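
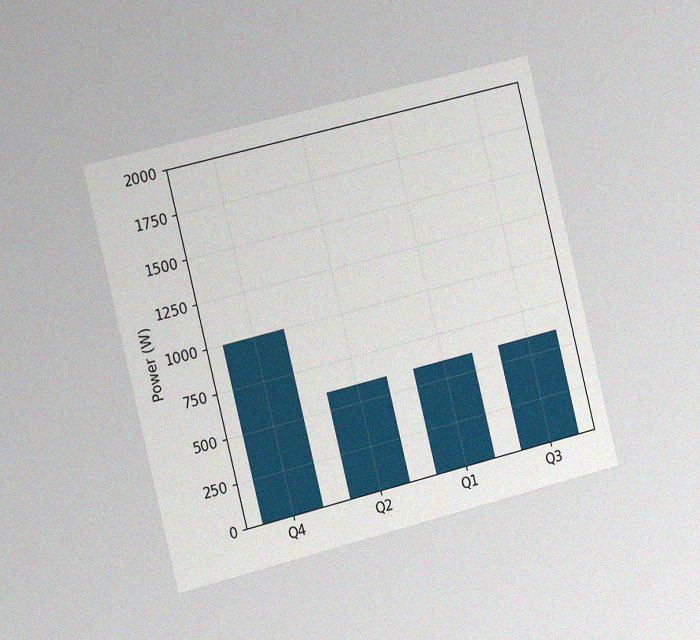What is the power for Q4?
1000W

The chart is tilted about 14° counter-clockwise and viewed slightly from the left, with some photo noise. Reading along the chart's y-axis, the Q4 bar reaches 1000W.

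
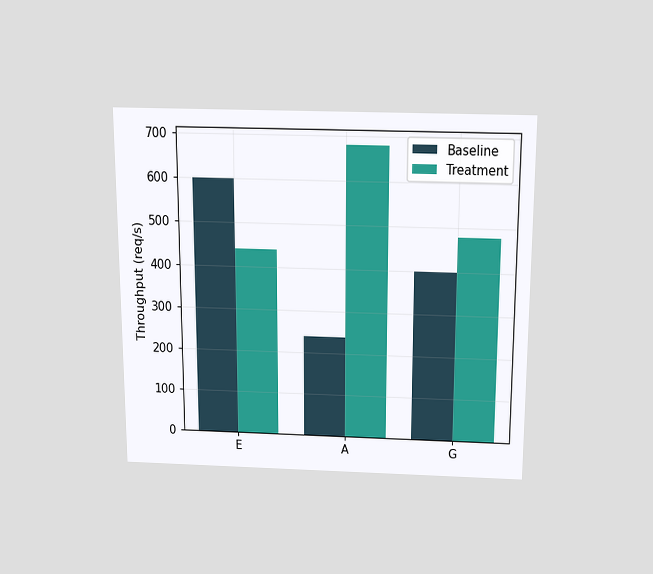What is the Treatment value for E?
440req/s

The chart is viewed slightly from above. The Treatment bar at E reaches 440req/s on the y-axis.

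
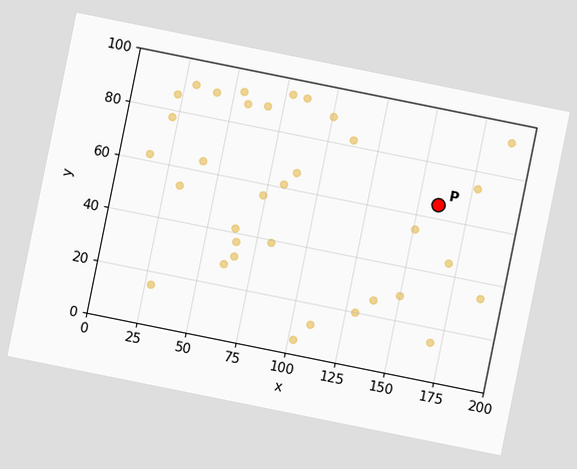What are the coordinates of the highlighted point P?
The chart is tilted about 11° clockwise. Following the gridlines from P to each axis, P sits at (160, 65).

(160, 65)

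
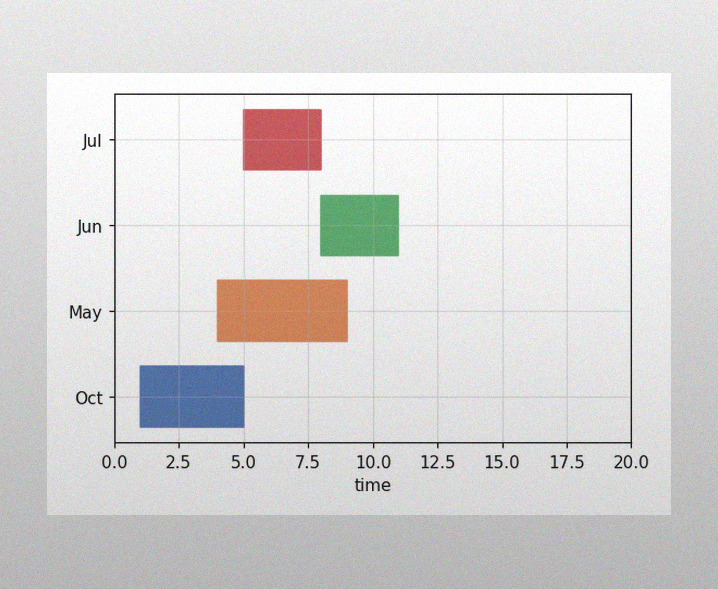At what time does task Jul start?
5

The image has some photo noise and uneven lighting. The Jul bar begins at t=5.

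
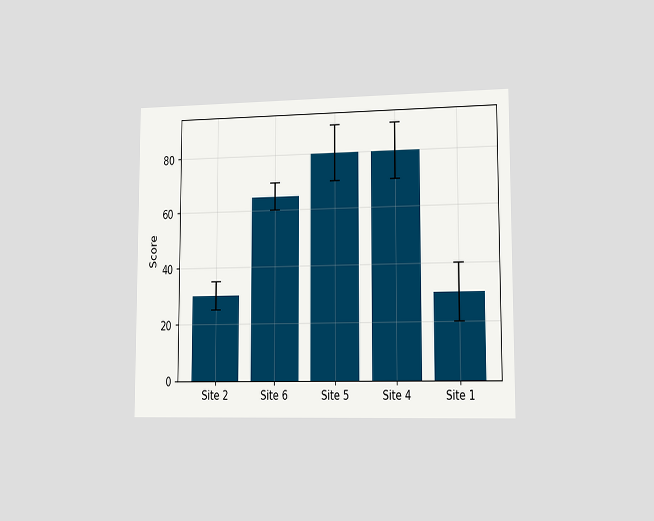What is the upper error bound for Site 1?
40

The chart is viewed slightly from the right. The Site 1 bar's upper whisker reaches 40.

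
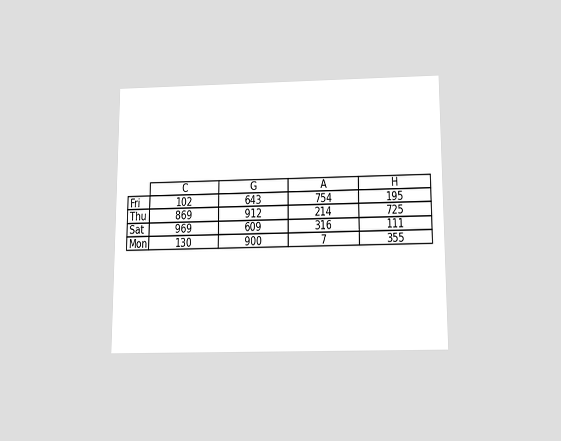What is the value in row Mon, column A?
7

The chart is viewed slightly from below. The (Mon, A) cell reads 7.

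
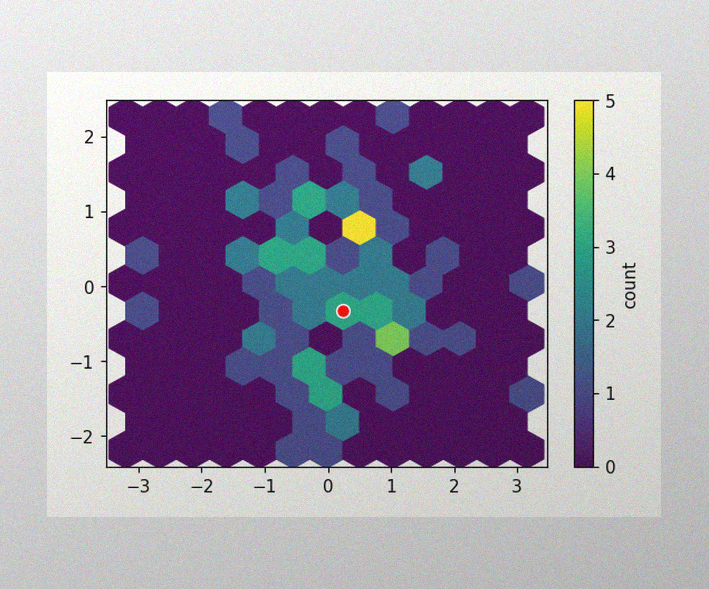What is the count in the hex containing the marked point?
3

The image has some photo noise and uneven lighting. The marked hex reads 3 on the colorbar.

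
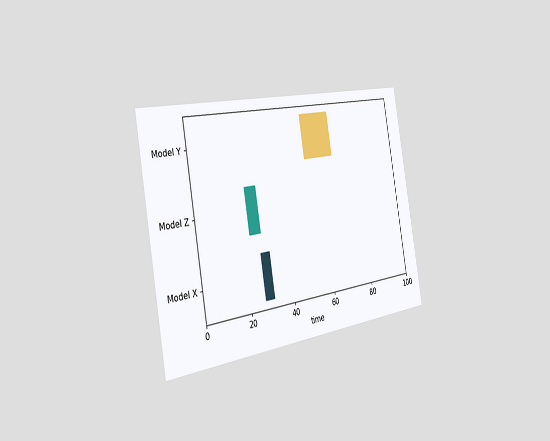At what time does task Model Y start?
53

The chart is tilted about 10° counter-clockwise and viewed slightly from the left. The Model Y bar begins at t=53.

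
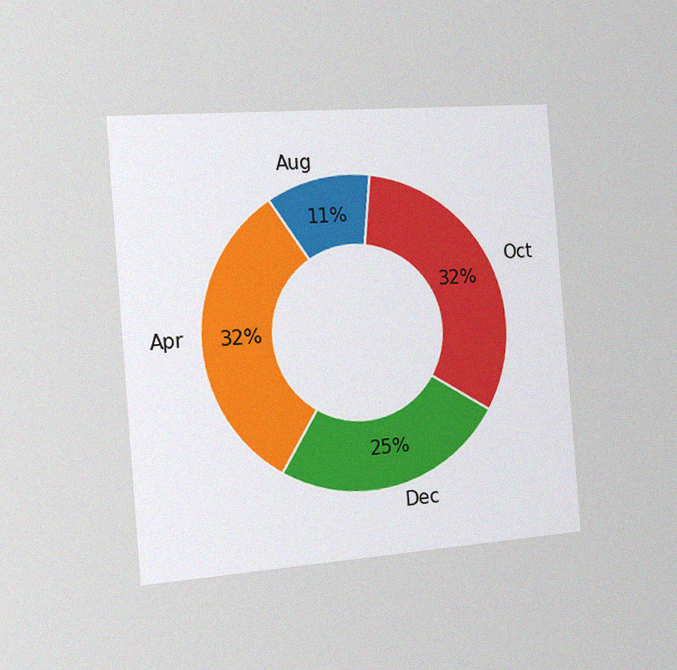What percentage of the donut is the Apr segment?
32%

The chart is tilted about 5° counter-clockwise and viewed slightly from the left, with some photo noise. The Apr segment takes up 32% of the ring.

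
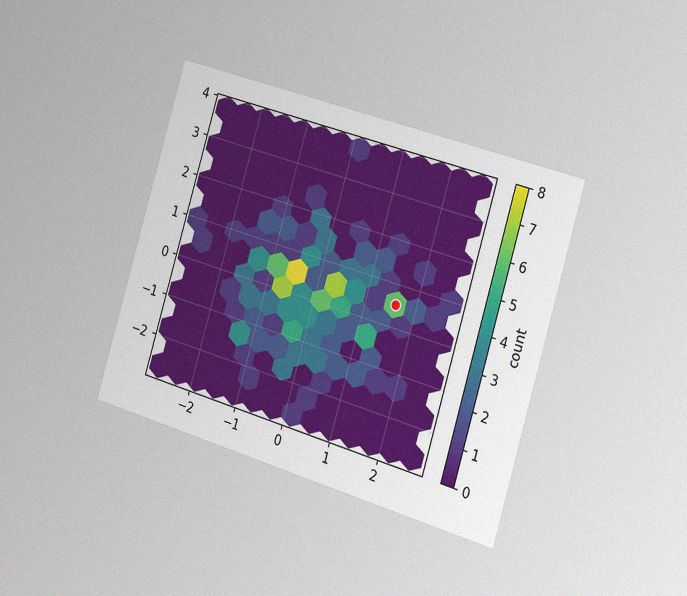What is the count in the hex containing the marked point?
The chart is tilted about 17° clockwise and viewed slightly from the right, with some photo noise. The marked hex reads 6 on the colorbar.

6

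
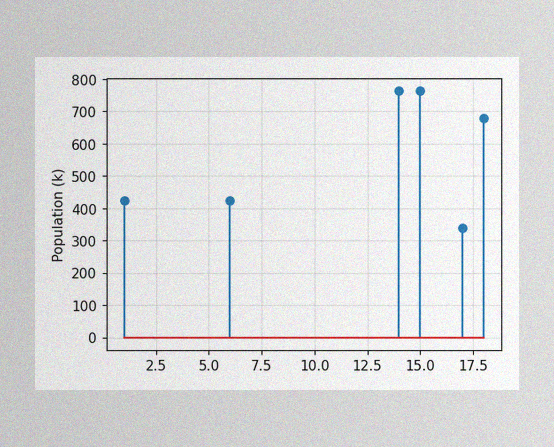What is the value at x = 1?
The image has some photo noise and uneven lighting. The stem at x=1 reaches 425k.

425k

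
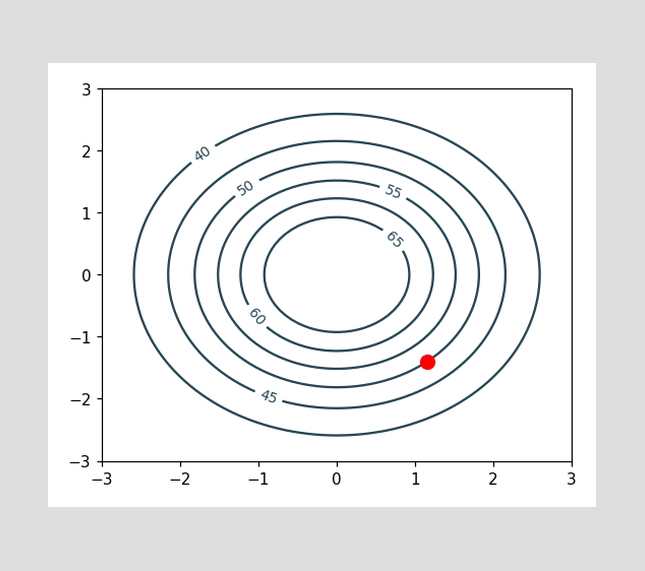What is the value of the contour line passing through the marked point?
The marked point sits on the contour labelled 50.

50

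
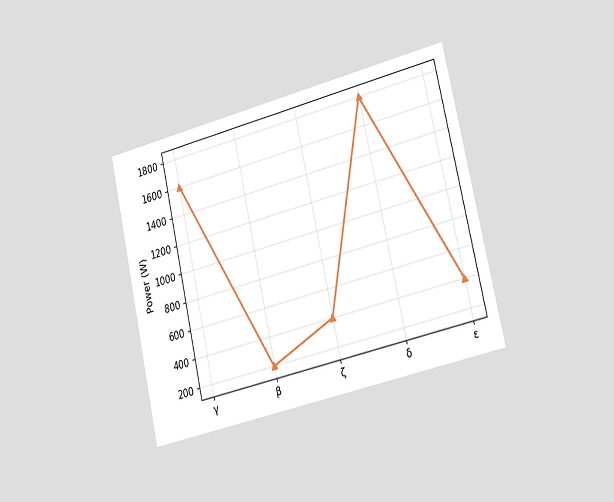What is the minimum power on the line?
The chart is tilted about 13° counter-clockwise and viewed slightly from the right. The lowest point is at β, and reading across to the y-axis gives 200W.

200W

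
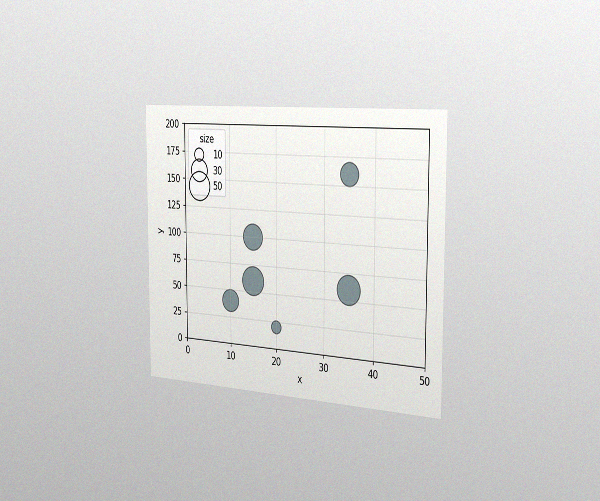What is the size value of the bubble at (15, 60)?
The chart is viewed slightly from the right, with some photo noise. Matching the bubble at (15, 60) against the size legend gives 50.

50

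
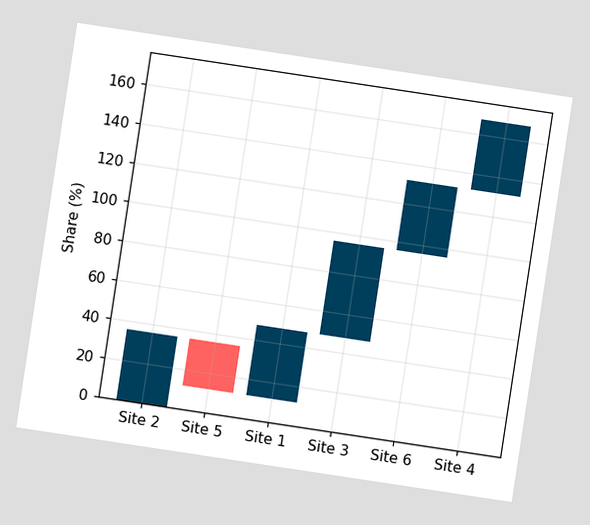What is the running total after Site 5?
12%

The chart is tilted about 9° clockwise. After Site 5 the running total reaches 12%.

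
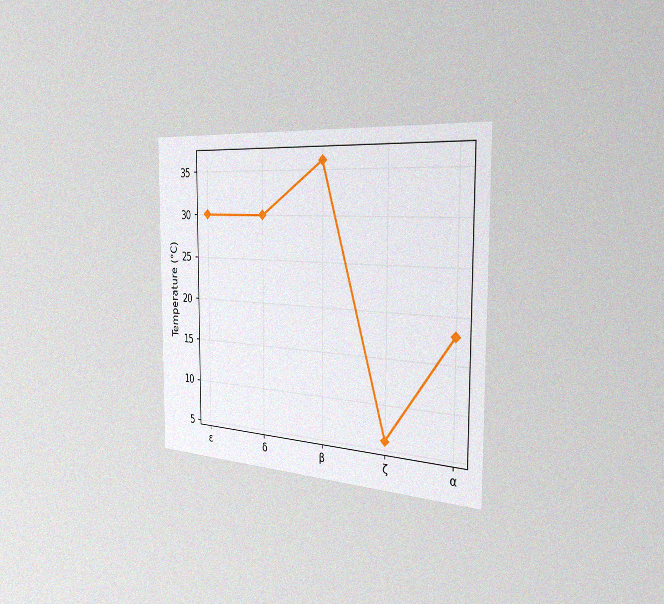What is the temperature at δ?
30°C

The chart is viewed slightly from the right, with some photo noise. At δ, the line is at 30°C.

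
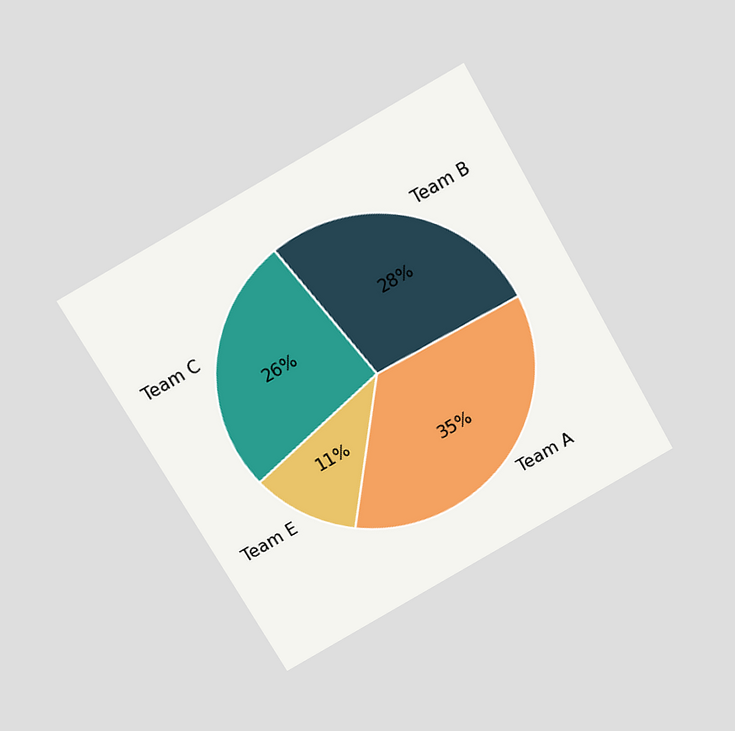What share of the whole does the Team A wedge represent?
35%

The chart is tilted about 30° counter-clockwise and viewed slightly from above. The Team A slice takes up 35% of the pie.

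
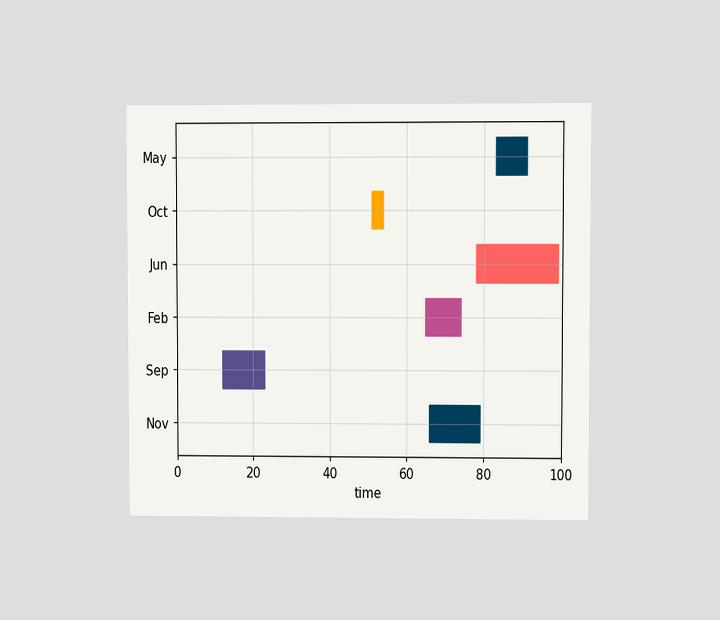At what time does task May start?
83

The chart is viewed at a slight angle. The May bar begins at t=83.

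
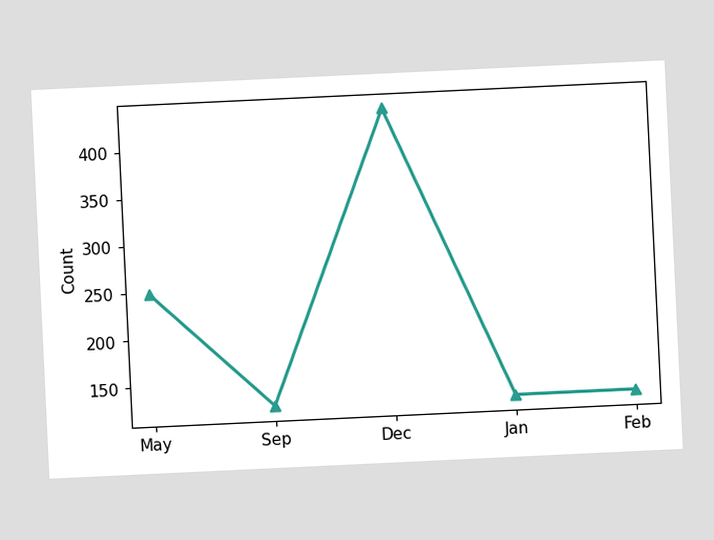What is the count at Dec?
The chart is tilted about 3° counter-clockwise. At Dec, the line is at 434.

434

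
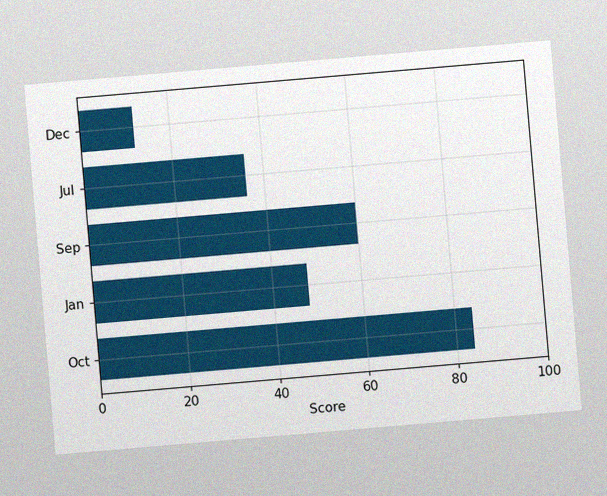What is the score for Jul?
The chart is tilted about 5° counter-clockwise, with some photo noise. Reading along the chart's x-axis, the Jul bar reaches 36.

36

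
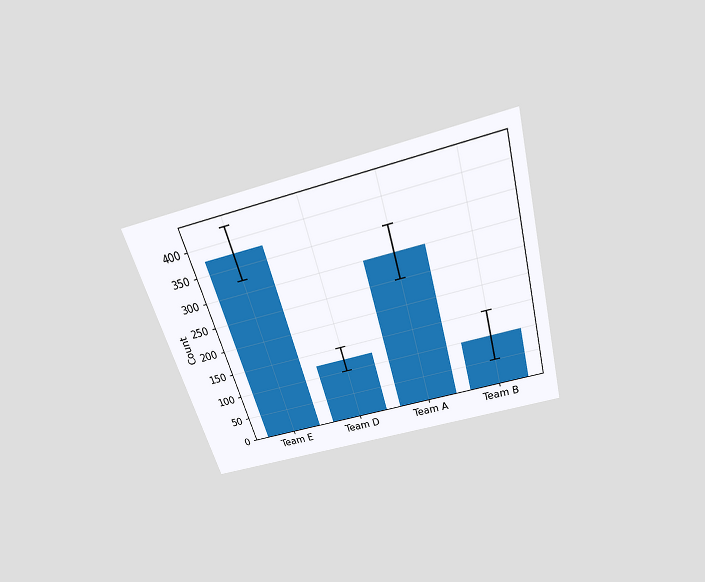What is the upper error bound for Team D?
150

The chart is tilted about 16° counter-clockwise and viewed slightly from above. The Team D bar's upper whisker reaches 150.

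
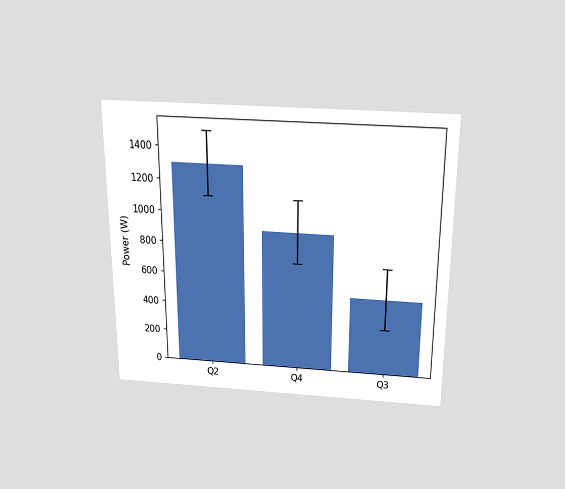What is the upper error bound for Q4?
1100W

The chart is viewed slightly from above. The Q4 bar's upper whisker reaches 1100W.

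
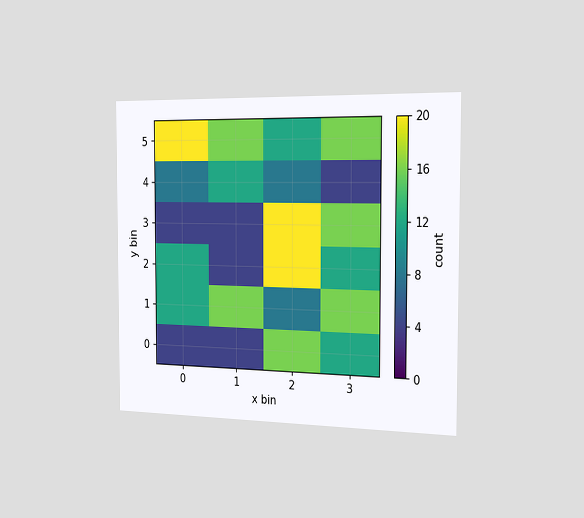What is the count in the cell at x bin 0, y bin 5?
The chart is viewed slightly from the right. Matching the cell (0, 5) against the colorbar gives 20.

20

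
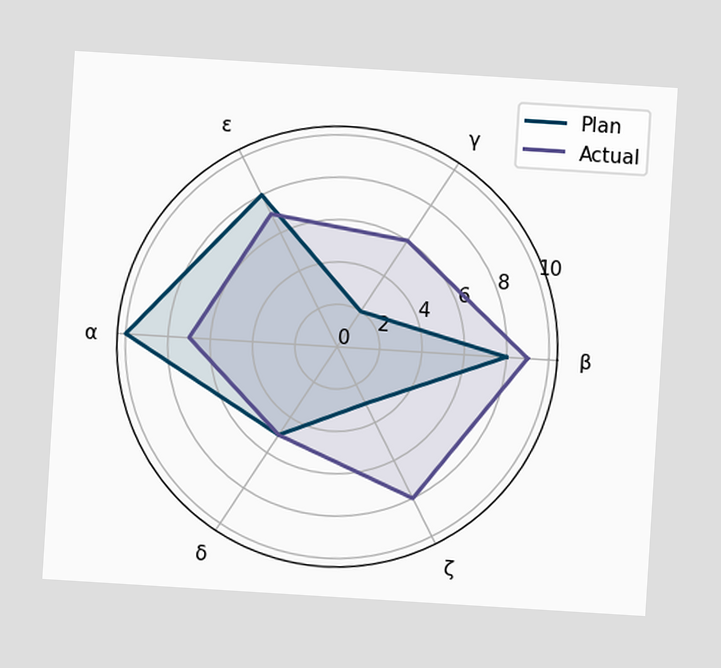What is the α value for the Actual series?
The chart is tilted about 4° clockwise. On the α axis, Actual reaches 7.

7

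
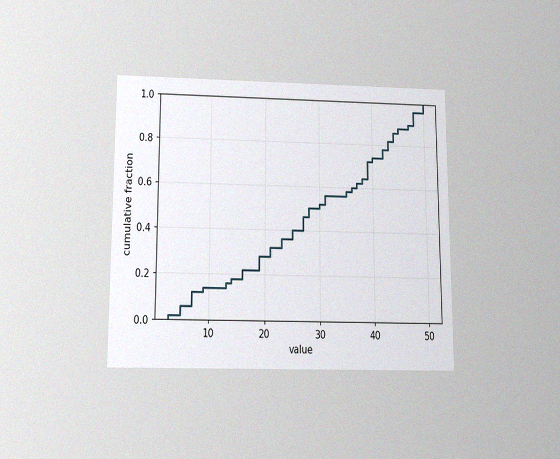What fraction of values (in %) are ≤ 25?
40%

The chart is viewed slightly from below, with some photo noise. At x=25 the ECDF step is at 40%.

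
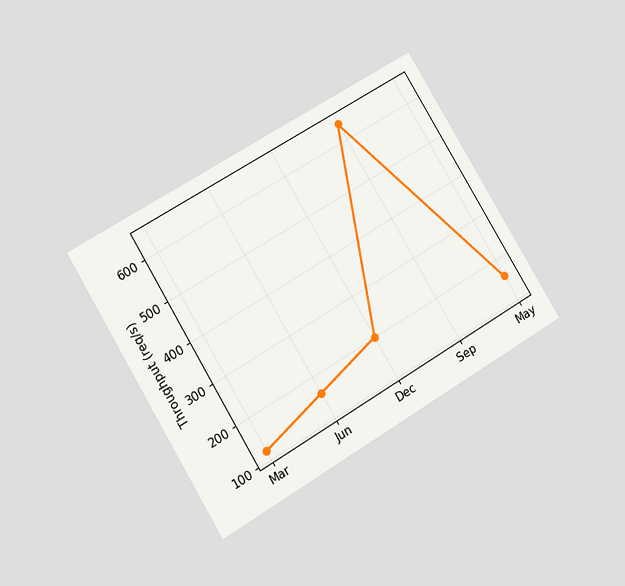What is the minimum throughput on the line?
The chart is tilted about 31° counter-clockwise and viewed at a slight angle. The lowest point is at Mar, and reading across to the y-axis gives 120req/s.

120req/s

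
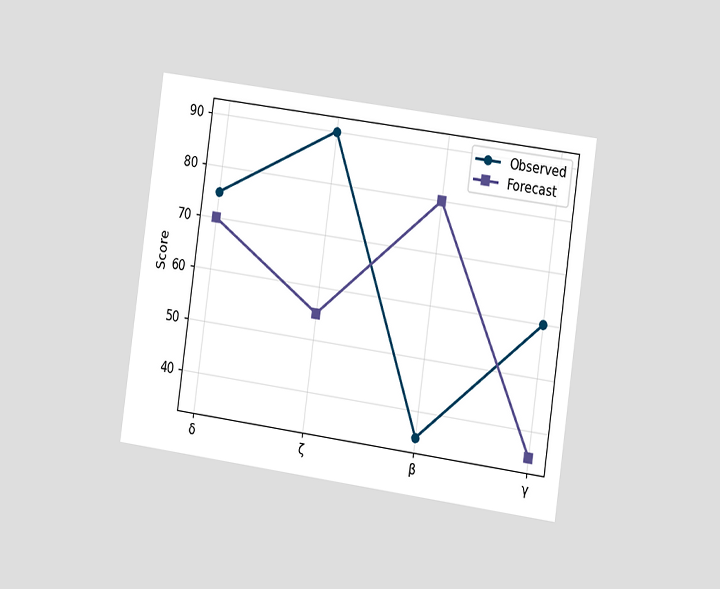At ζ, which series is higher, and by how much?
The chart is tilted about 8° clockwise and viewed slightly from the right. At ζ, Observed sits above the other line by 35.

Observed, by 35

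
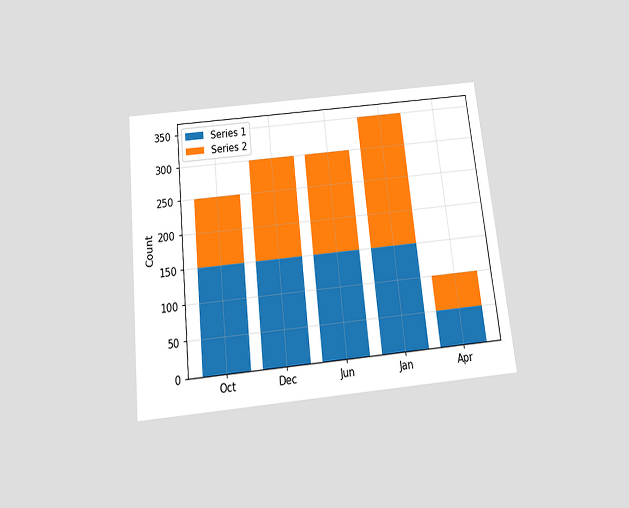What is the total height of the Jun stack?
300

The chart is tilted about 6° counter-clockwise and viewed slightly from below. The Jun stack's top reaches 300 on the y-axis.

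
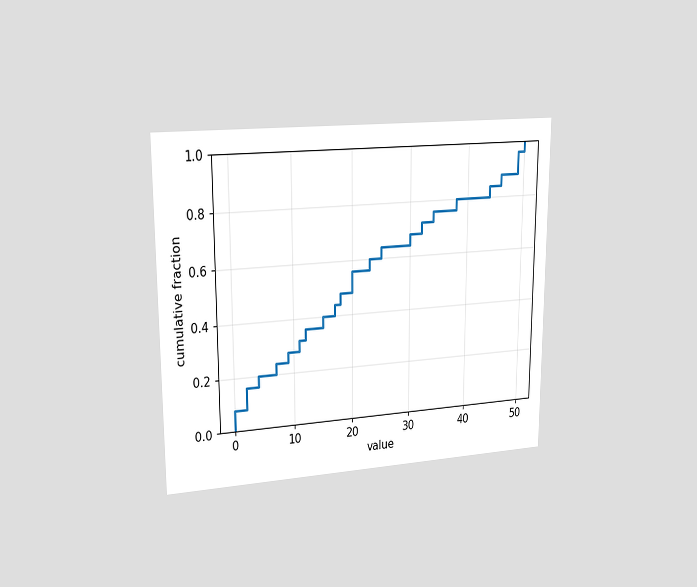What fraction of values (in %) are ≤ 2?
The chart is viewed slightly from the left. At x=2 the ECDF step is at 16%.

16%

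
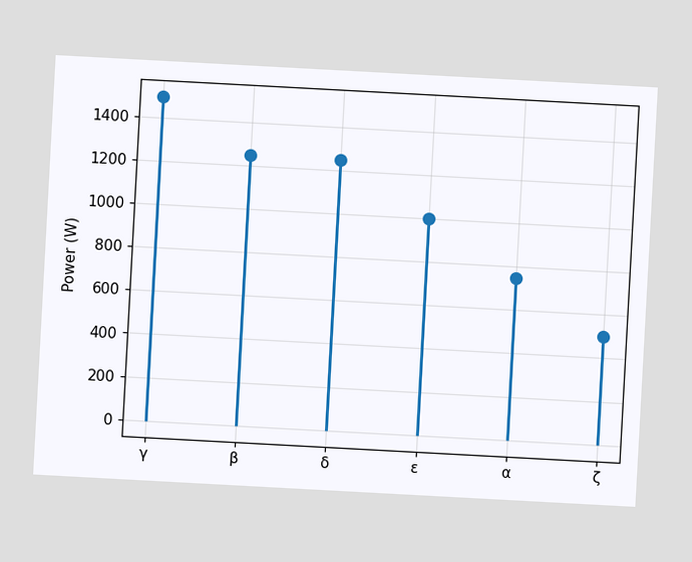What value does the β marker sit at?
The chart is tilted about 3° clockwise. The β marker sits at 1250W.

1250W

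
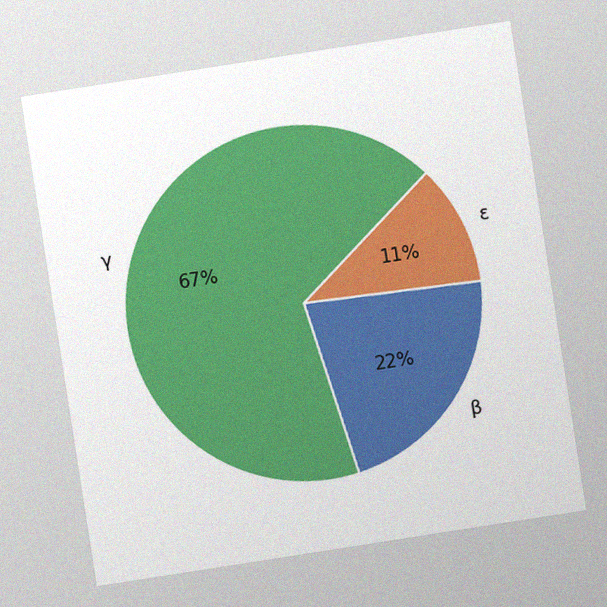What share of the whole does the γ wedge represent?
The chart is tilted about 9° counter-clockwise, with some photo noise. The γ slice takes up 67% of the pie.

67%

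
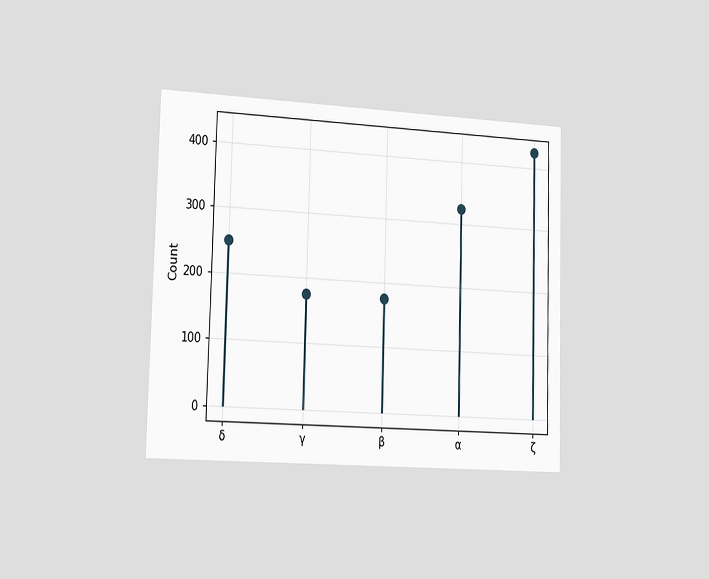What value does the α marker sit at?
The chart is viewed slightly from the left. The α marker sits at 325.

325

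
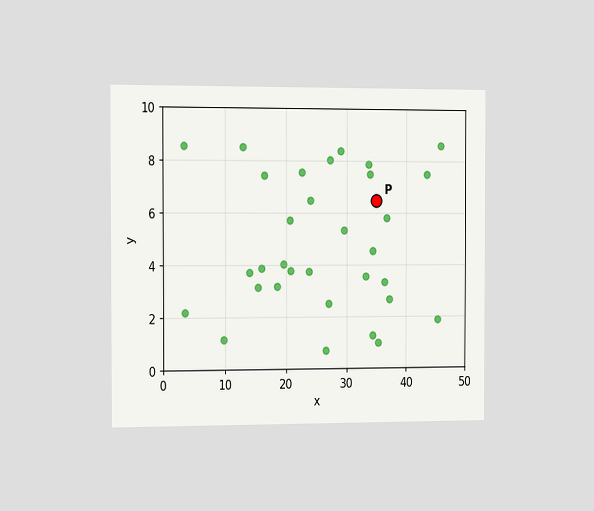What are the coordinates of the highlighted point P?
(35, 6.5)

The chart is viewed slightly from the left. Following the gridlines from P to each axis, P sits at (35, 6.5).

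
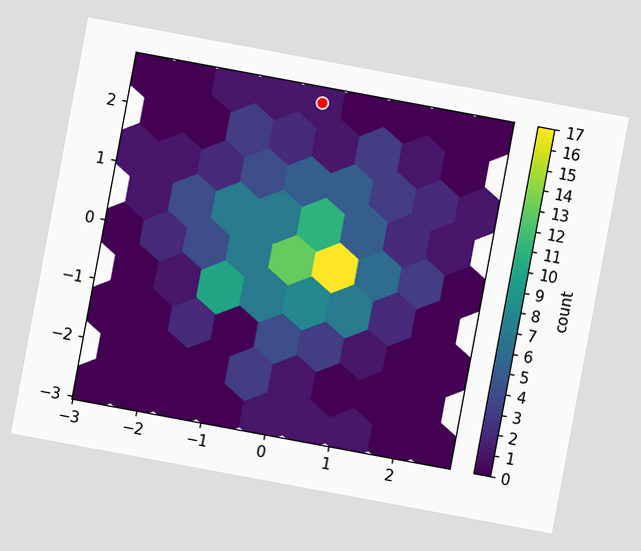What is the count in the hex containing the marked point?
1

The chart is tilted about 11° clockwise. The marked hex reads 1 on the colorbar.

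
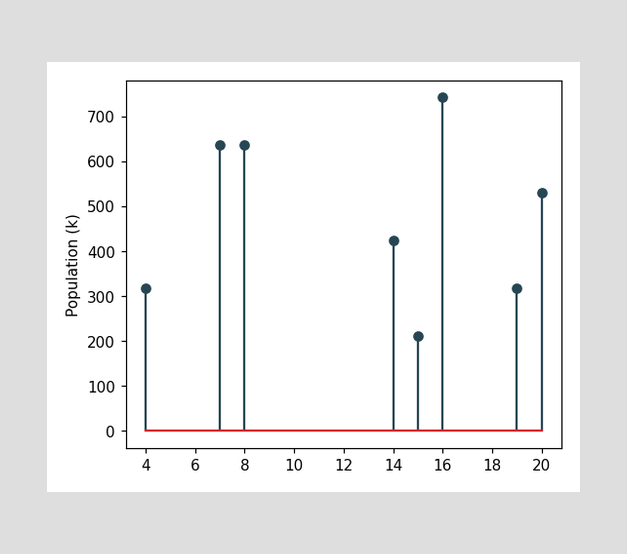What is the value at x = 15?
The stem at x=15 reaches 212k.

212k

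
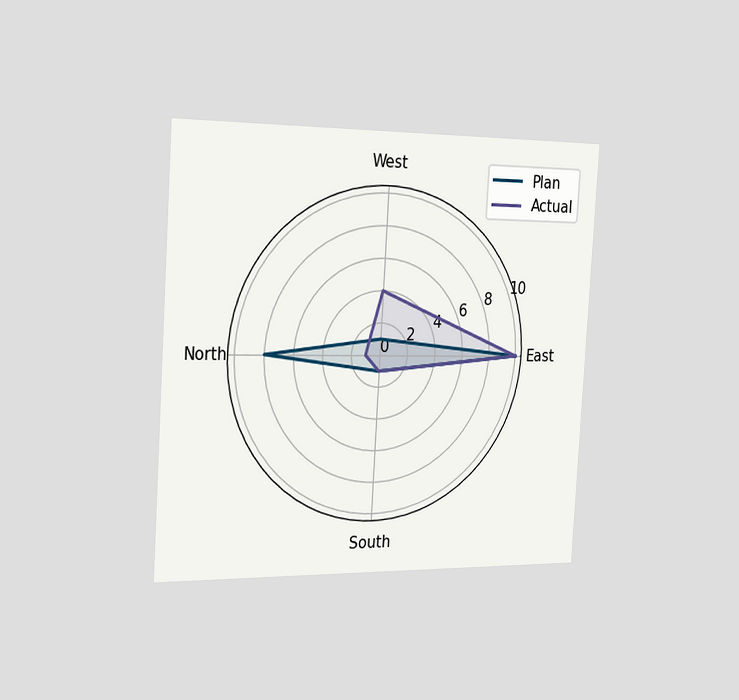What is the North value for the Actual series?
1

The chart is tilted about 4° clockwise and viewed slightly from the left. On the North axis, Actual reaches 1.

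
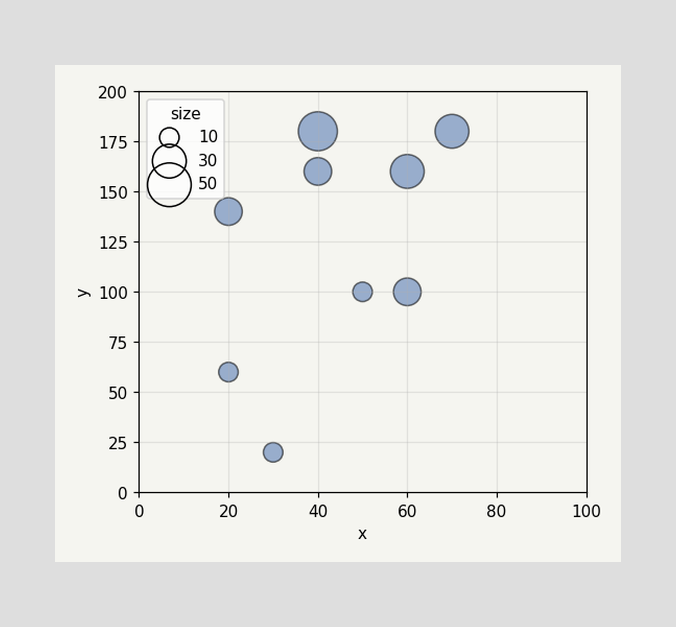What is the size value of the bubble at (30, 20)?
Matching the bubble at (30, 20) against the size legend gives 10.

10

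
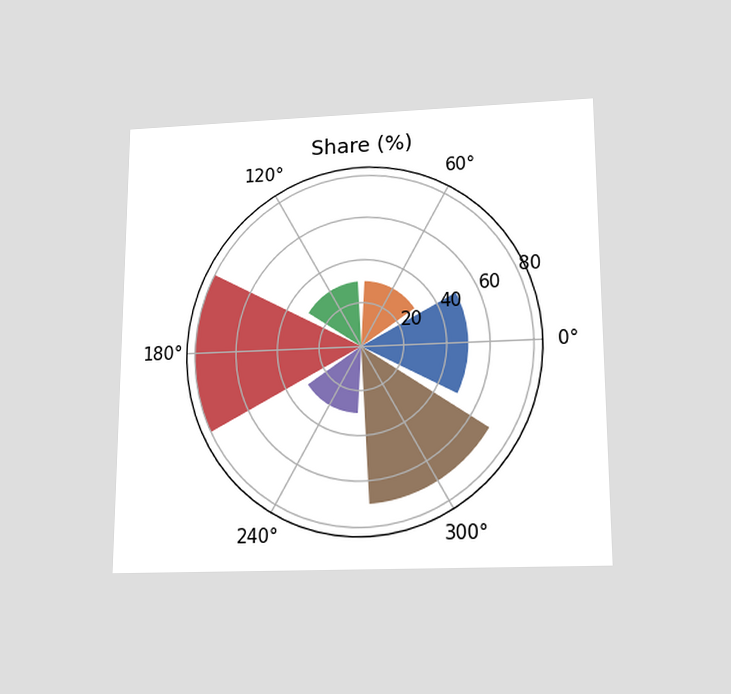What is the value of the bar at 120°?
30%

The chart is viewed slightly from below. The bar at 120° reaches 30% on the radial axis.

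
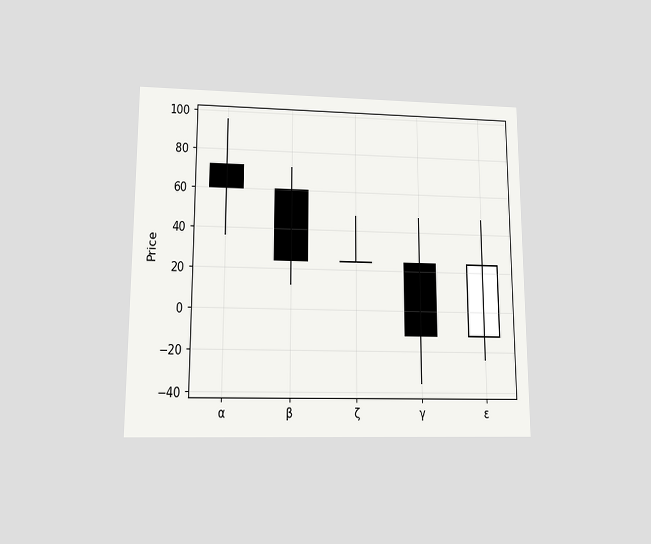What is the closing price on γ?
The chart is viewed at a slight angle. The γ candle closes at -12.

-12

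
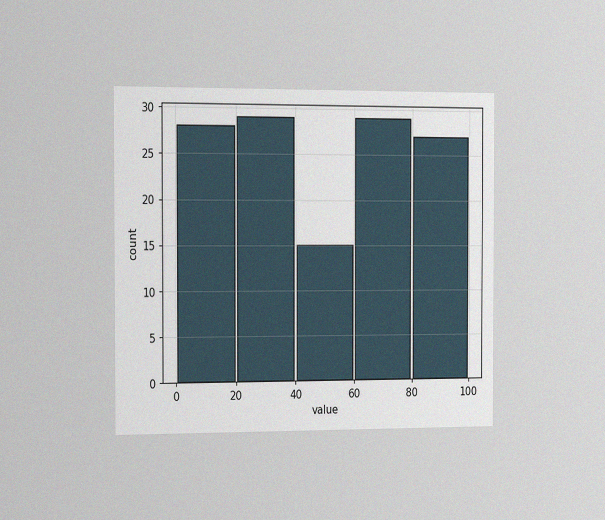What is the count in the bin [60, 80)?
The chart is viewed slightly from the left, with some photo noise. The [60, 80) bin has height 29.

29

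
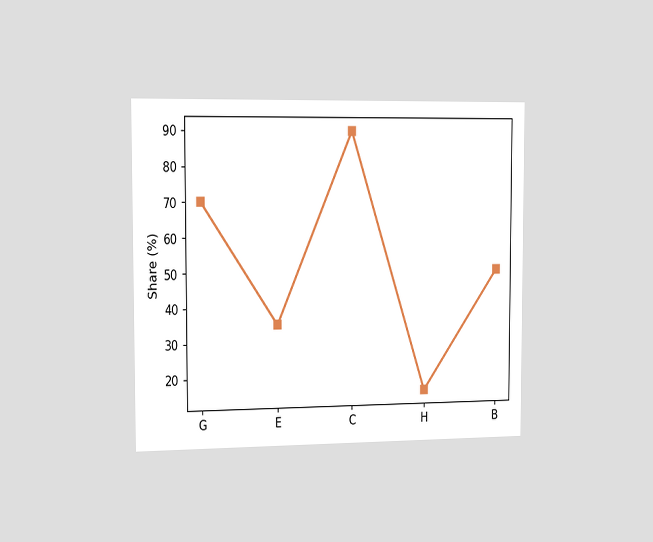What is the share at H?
15%

The chart is viewed slightly from the left. At H, the line is at 15%.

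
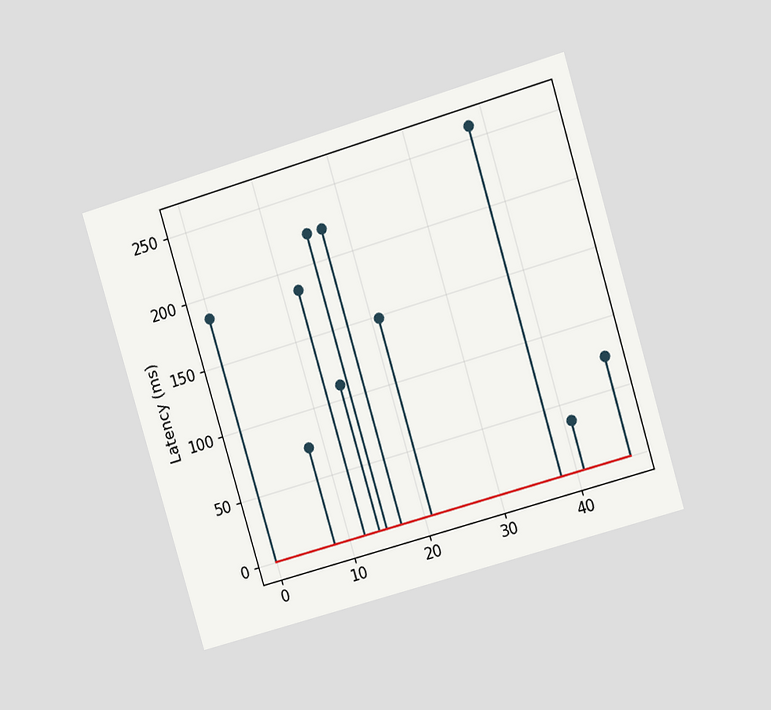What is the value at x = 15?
The chart is tilted about 16° counter-clockwise and viewed at a slight angle. The stem at x=15 reaches 222ms.

222ms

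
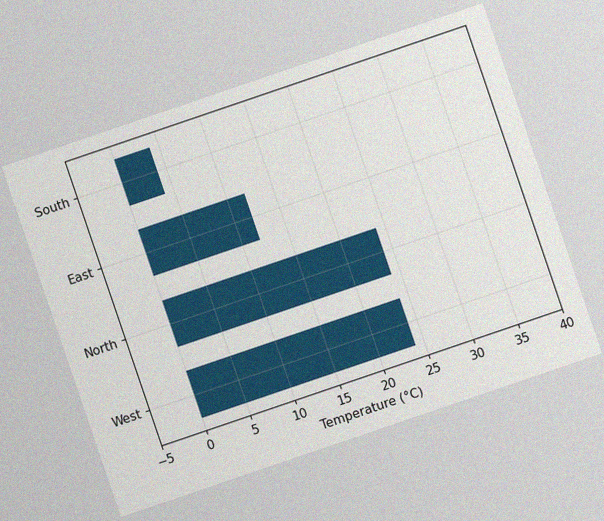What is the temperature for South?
4°C

The chart is tilted about 19° counter-clockwise, with some photo noise. Reading along the chart's x-axis, the South bar reaches 4°C.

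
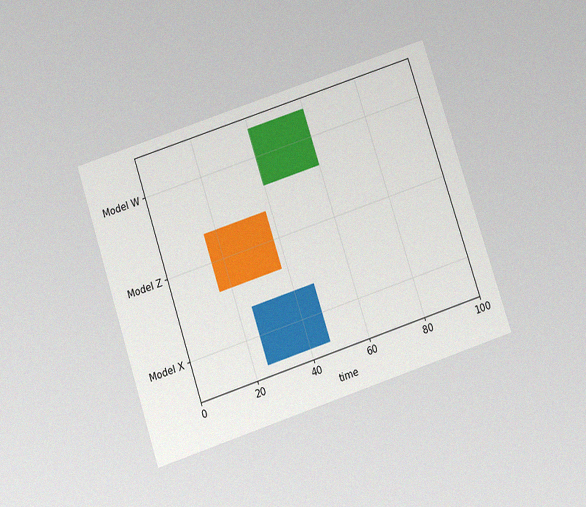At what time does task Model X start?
25

The chart is tilted about 18° counter-clockwise and viewed slightly from below, with some photo noise. The Model X bar begins at t=25.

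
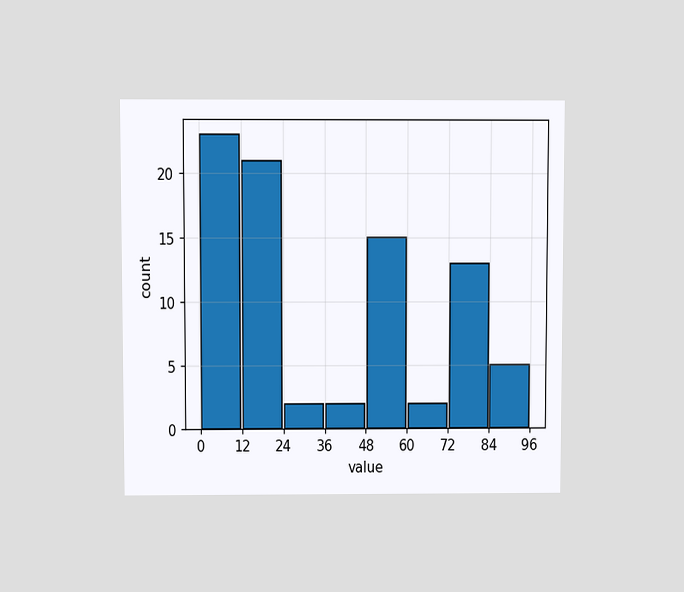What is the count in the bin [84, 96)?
5

The chart is viewed at a slight angle. The [84, 96) bin has height 5.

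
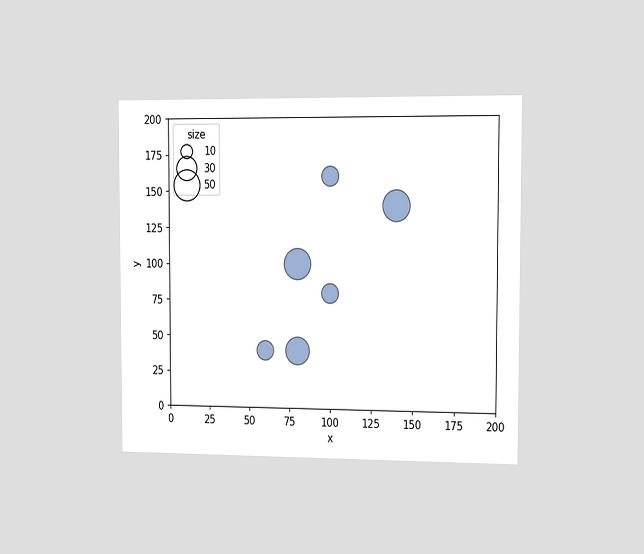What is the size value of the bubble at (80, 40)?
40

The chart is viewed slightly from the right. Matching the bubble at (80, 40) against the size legend gives 40.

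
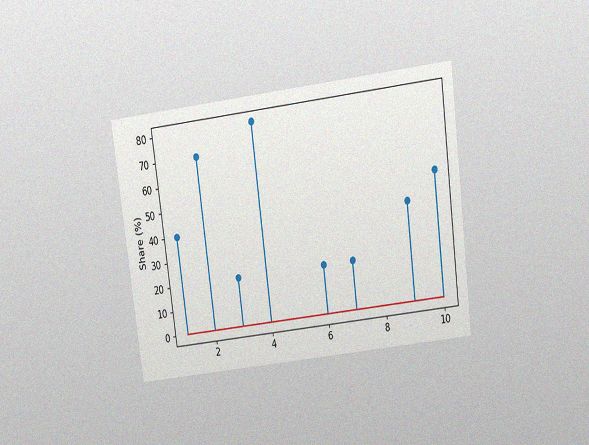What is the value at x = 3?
The chart is tilted about 7° counter-clockwise and viewed slightly from above, with some photo noise. The stem at x=3 reaches 20%.

20%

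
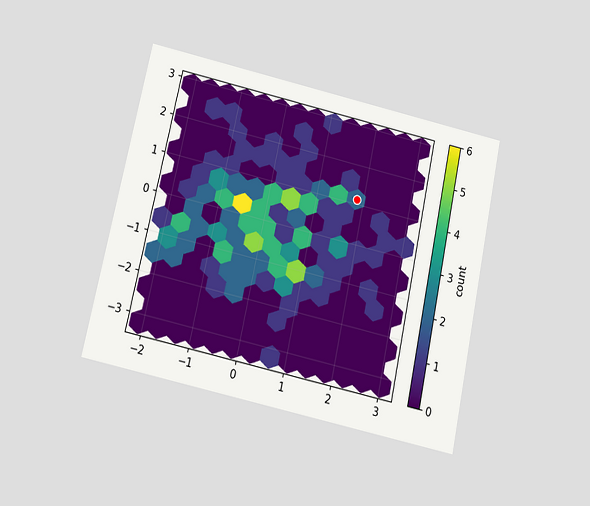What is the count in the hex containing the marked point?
2

The chart is tilted about 12° clockwise and viewed slightly from below. The marked hex reads 2 on the colorbar.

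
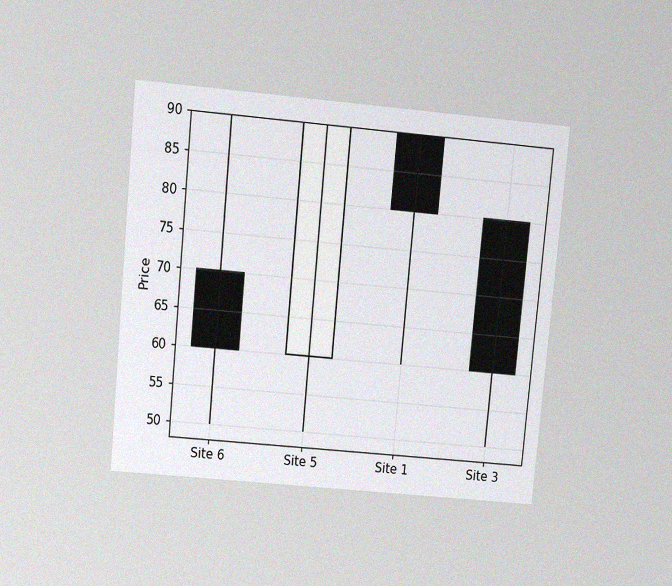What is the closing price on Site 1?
The chart is tilted about 5° clockwise and viewed slightly from above, with some photo noise. The Site 1 candle closes at 80.

80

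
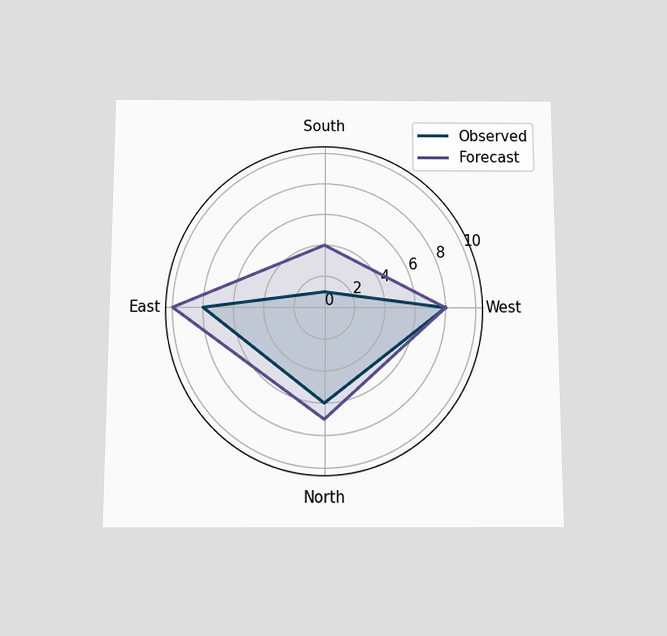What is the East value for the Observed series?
8

The chart is viewed slightly from below. On the East axis, Observed reaches 8.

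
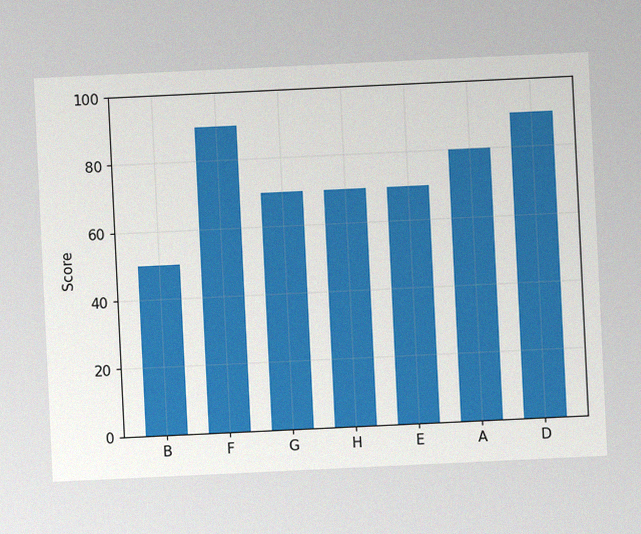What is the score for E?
The chart is tilted about 3° counter-clockwise, with some photo noise. Reading along the chart's y-axis, the E bar reaches 70.

70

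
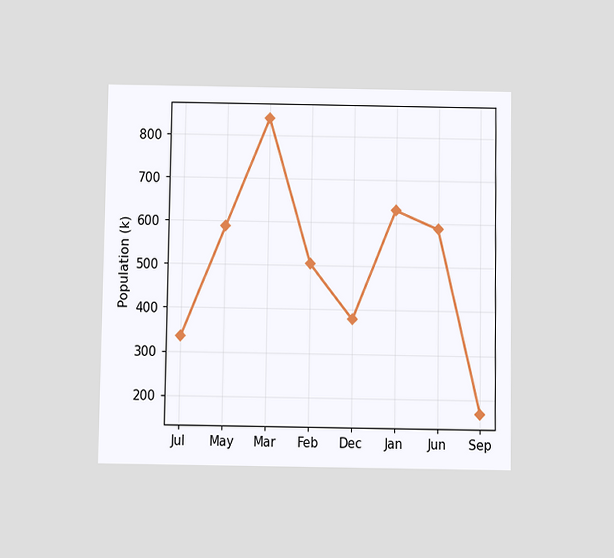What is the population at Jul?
The chart is viewed at a slight angle. At Jul, the line is at 336k.

336k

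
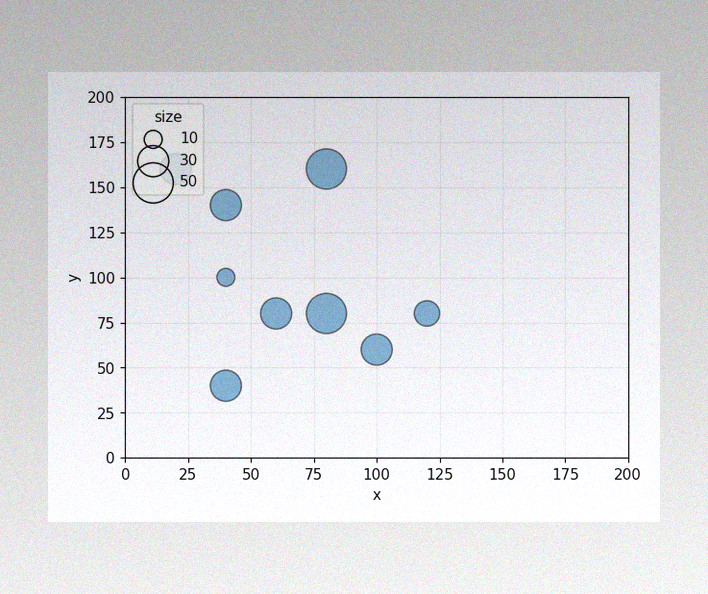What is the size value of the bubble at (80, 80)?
50

The image has some photo noise and uneven lighting. Matching the bubble at (80, 80) against the size legend gives 50.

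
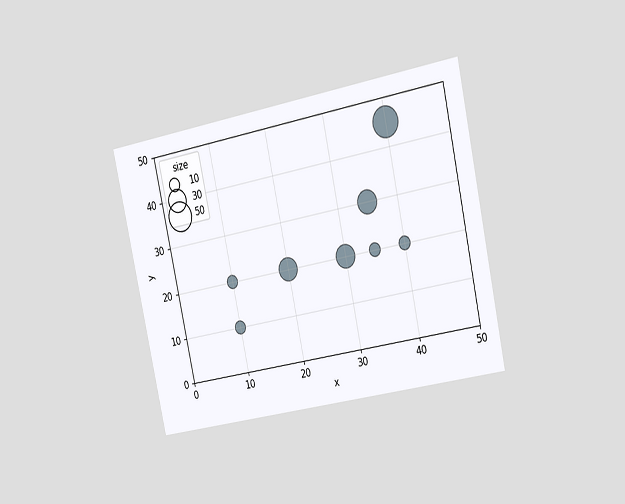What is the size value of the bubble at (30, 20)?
The chart is tilted about 12° counter-clockwise and viewed slightly from the right. Matching the bubble at (30, 20) against the size legend gives 30.

30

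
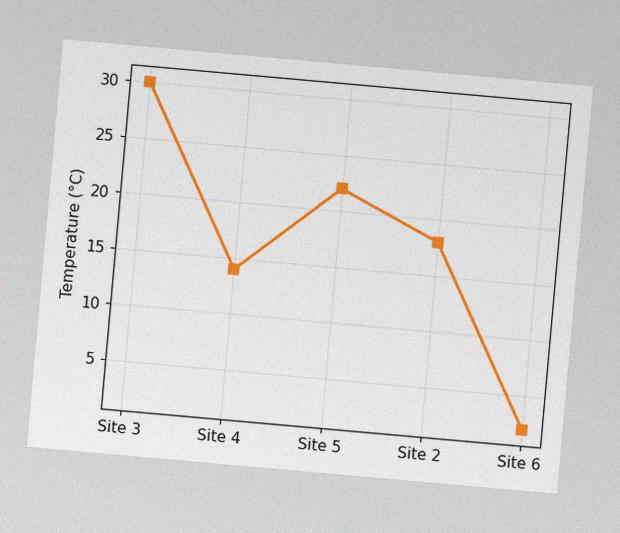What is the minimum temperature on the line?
2°C

The chart is tilted about 5° clockwise, with some photo noise. The lowest point is at Site 6, and reading across to the y-axis gives 2°C.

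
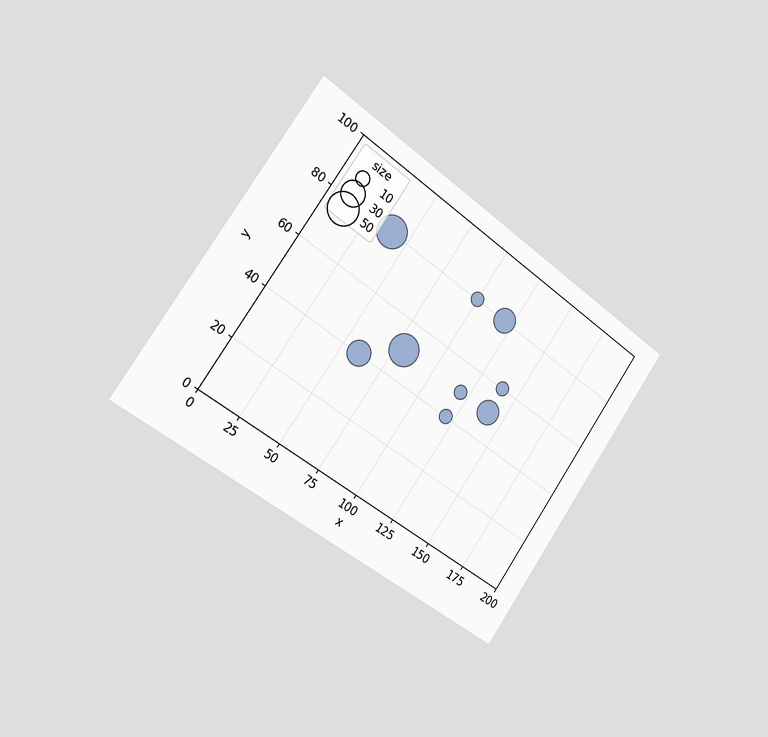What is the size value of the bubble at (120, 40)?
The chart is tilted about 35° clockwise and viewed slightly from the left. Matching the bubble at (120, 40) against the size legend gives 10.

10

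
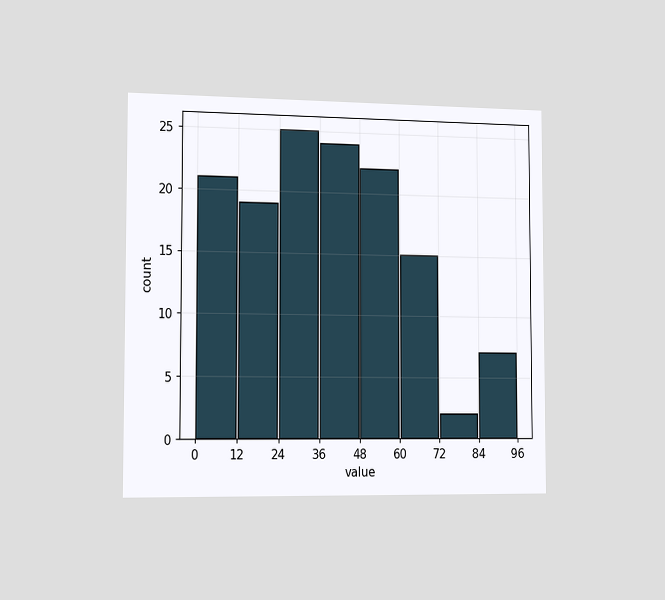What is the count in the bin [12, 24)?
The chart is viewed slightly from the left. The [12, 24) bin has height 19.

19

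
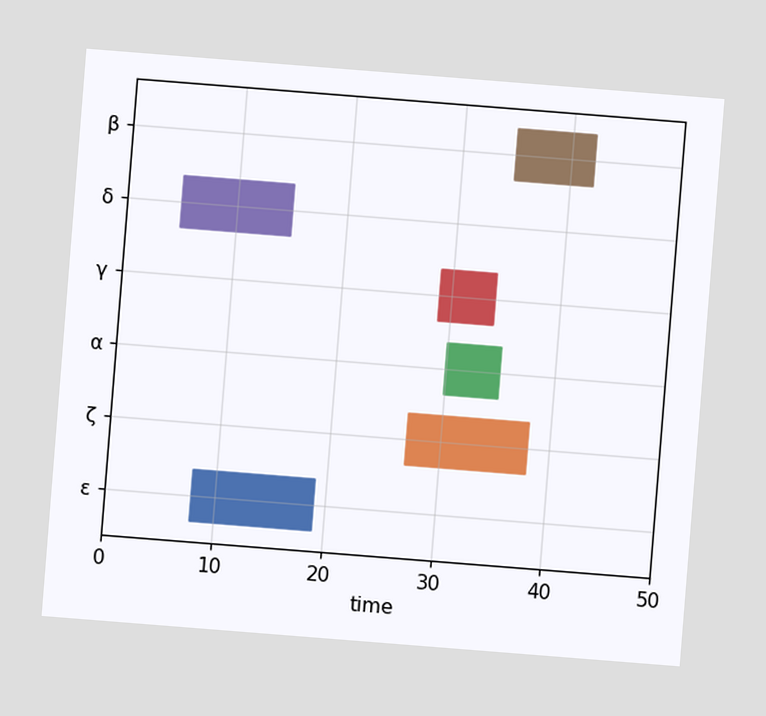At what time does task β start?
The chart is tilted about 5° clockwise. The β bar begins at t=35.

35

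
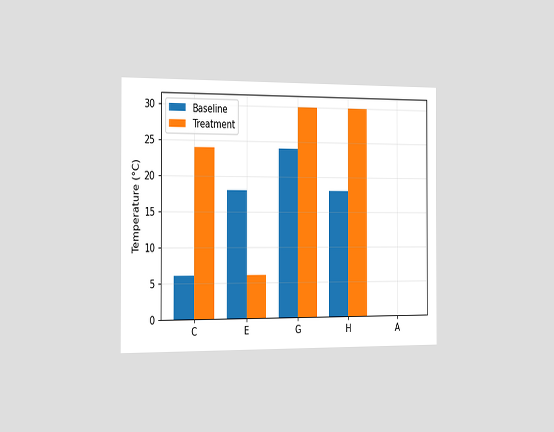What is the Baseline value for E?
The chart is viewed slightly from the left. The Baseline bar at E reaches 18°C on the y-axis.

18°C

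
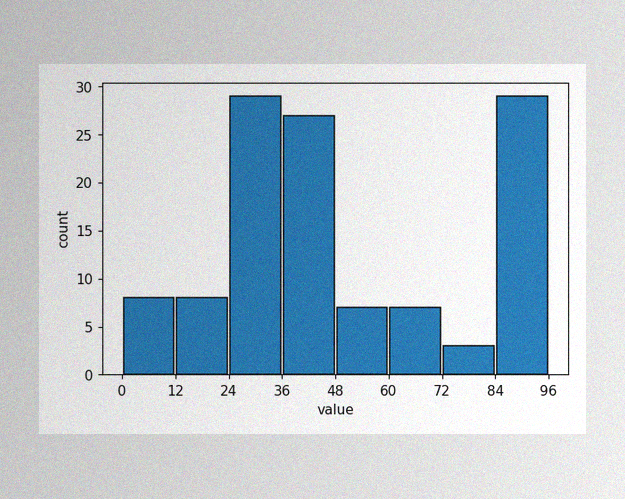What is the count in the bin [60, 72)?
7

The image has some photo noise and uneven lighting. The [60, 72) bin has height 7.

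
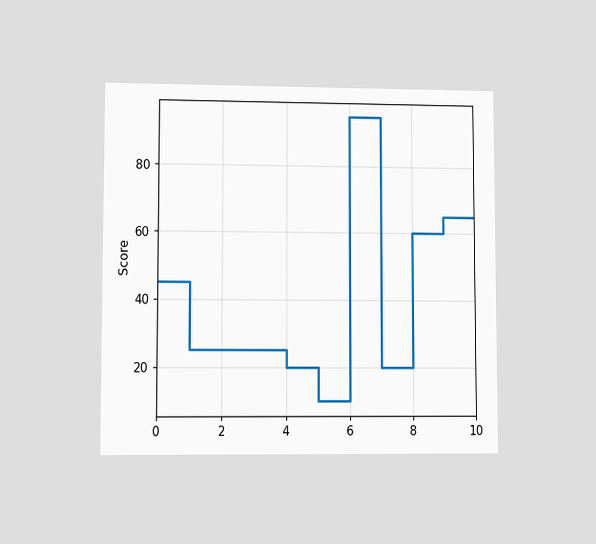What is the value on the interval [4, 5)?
The chart is viewed at a slight angle. On [4, 5) the step sits at 20.

20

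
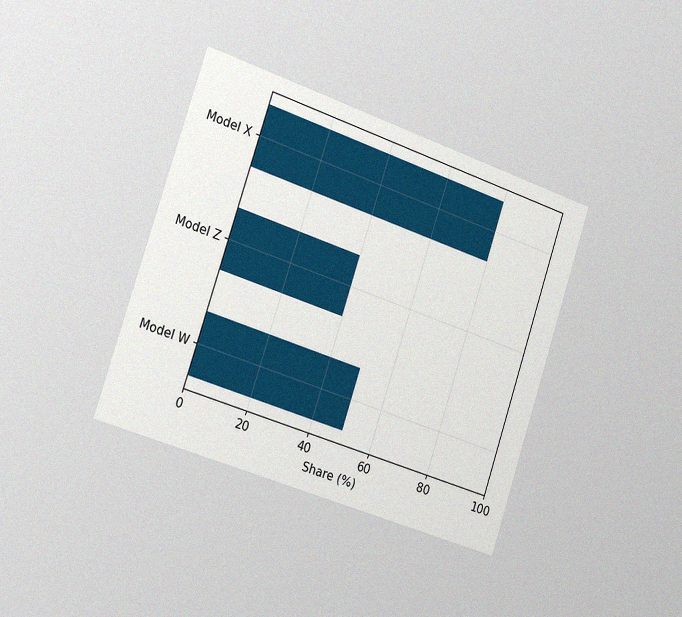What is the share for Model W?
50%

The chart is tilted about 18° clockwise and viewed slightly from the left, with some photo noise. Reading along the chart's x-axis, the Model W bar reaches 50%.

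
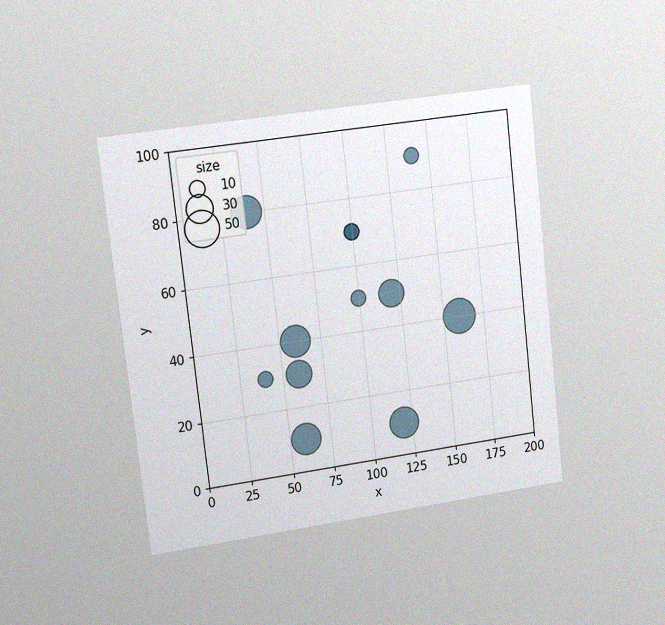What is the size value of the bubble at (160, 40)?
The chart is tilted about 7° counter-clockwise and viewed slightly from the left, with some photo noise. Matching the bubble at (160, 40) against the size legend gives 50.

50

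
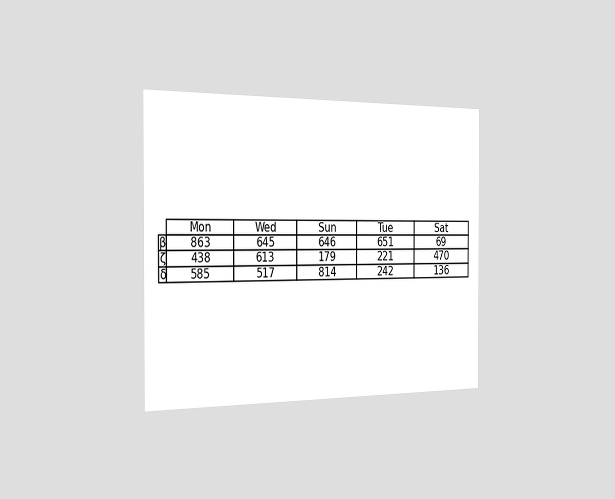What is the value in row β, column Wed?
645

The chart is viewed slightly from the left. The (β, Wed) cell reads 645.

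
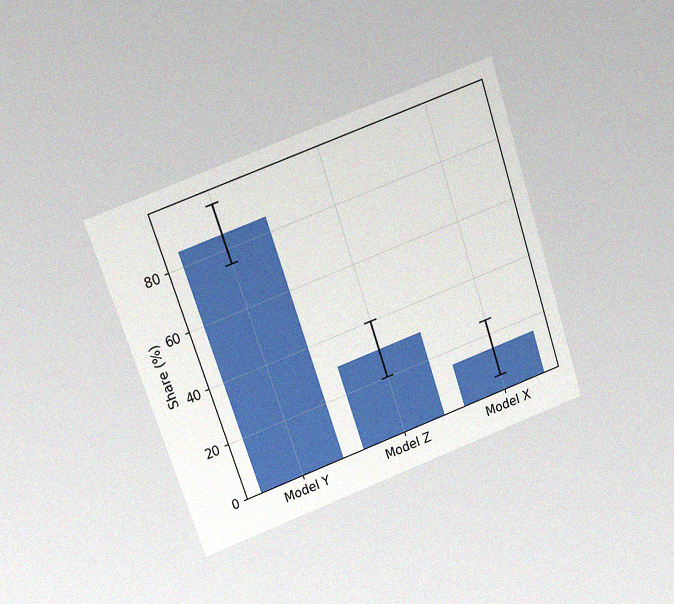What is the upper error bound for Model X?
25%

The chart is tilted about 19° counter-clockwise and viewed slightly from above, with some photo noise. The Model X bar's upper whisker reaches 25%.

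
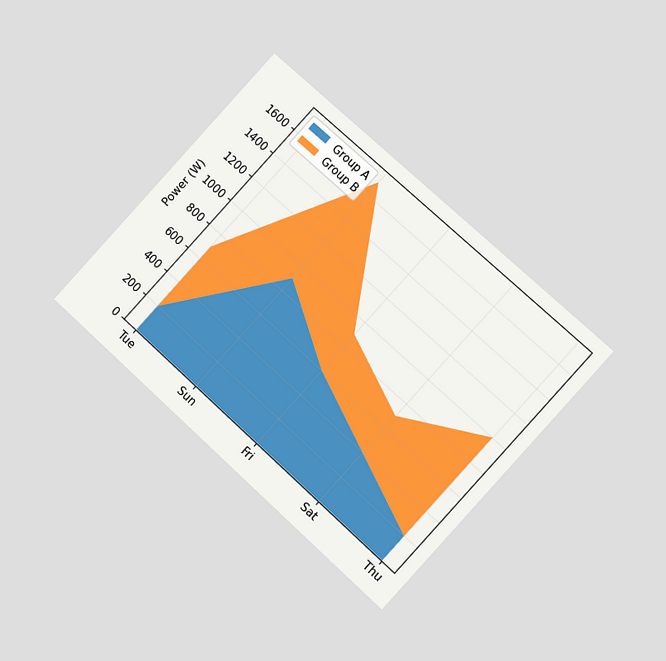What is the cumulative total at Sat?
The chart is tilted about 43° clockwise and viewed at a slight angle. The stacked total at Sat reaches 700W.

700W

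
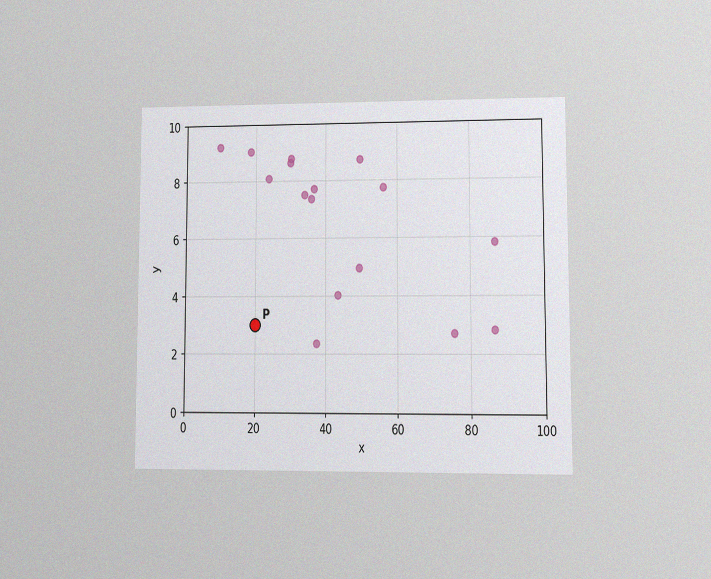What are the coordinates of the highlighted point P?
(20, 3)

The chart is viewed at a slight angle, with some photo noise. Following the gridlines from P to each axis, P sits at (20, 3).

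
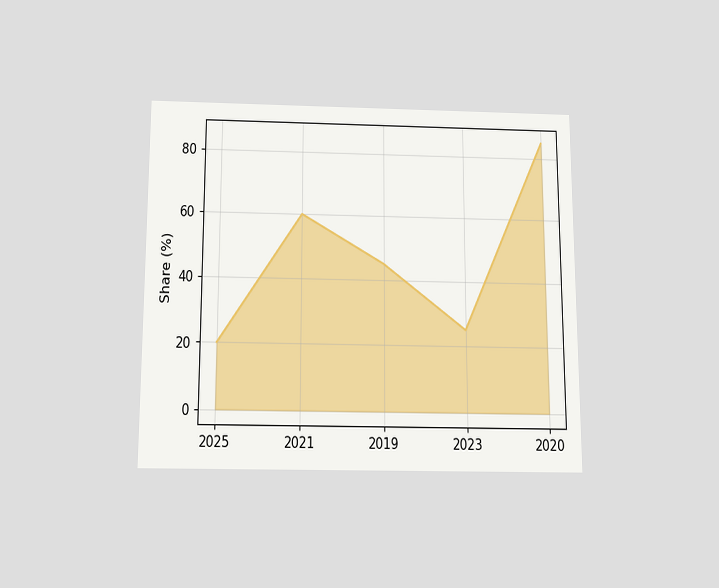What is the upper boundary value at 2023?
The chart is viewed slightly from below. At 2023 the upper boundary is at 25%.

25%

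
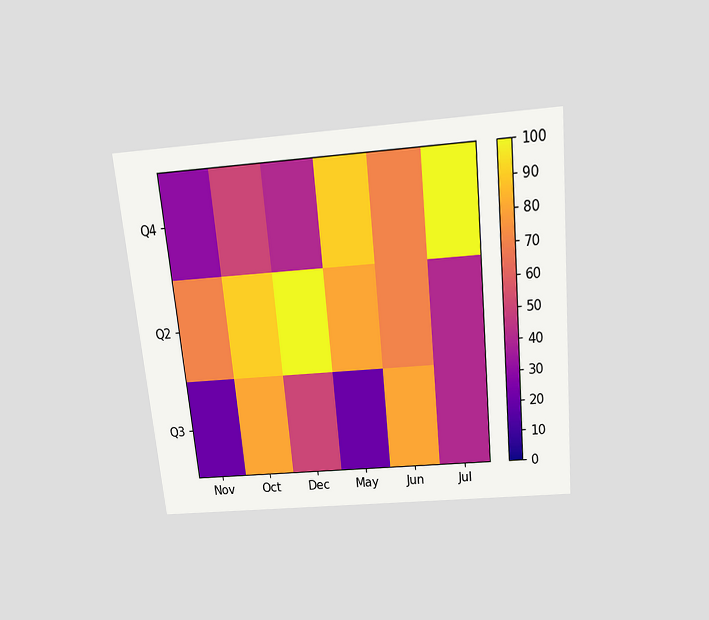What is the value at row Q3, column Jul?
40

The chart is tilted about 6° counter-clockwise and viewed slightly from above. Matching cell (Q3, Jul) against the colorbar gives 40.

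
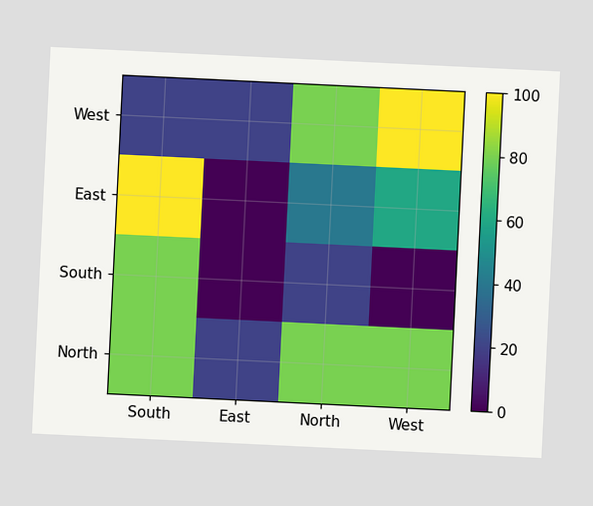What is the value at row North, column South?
The chart is tilted about 3° clockwise. Matching cell (North, South) against the colorbar gives 80.

80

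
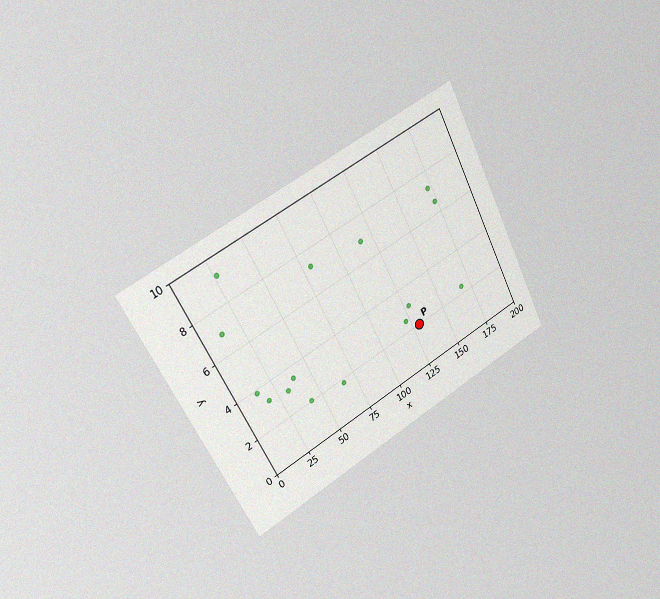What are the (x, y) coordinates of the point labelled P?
The chart is tilted about 28° counter-clockwise and viewed slightly from the left, with some photo noise. Following the gridlines from P to each axis, P sits at (130, 2).

(130, 2)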